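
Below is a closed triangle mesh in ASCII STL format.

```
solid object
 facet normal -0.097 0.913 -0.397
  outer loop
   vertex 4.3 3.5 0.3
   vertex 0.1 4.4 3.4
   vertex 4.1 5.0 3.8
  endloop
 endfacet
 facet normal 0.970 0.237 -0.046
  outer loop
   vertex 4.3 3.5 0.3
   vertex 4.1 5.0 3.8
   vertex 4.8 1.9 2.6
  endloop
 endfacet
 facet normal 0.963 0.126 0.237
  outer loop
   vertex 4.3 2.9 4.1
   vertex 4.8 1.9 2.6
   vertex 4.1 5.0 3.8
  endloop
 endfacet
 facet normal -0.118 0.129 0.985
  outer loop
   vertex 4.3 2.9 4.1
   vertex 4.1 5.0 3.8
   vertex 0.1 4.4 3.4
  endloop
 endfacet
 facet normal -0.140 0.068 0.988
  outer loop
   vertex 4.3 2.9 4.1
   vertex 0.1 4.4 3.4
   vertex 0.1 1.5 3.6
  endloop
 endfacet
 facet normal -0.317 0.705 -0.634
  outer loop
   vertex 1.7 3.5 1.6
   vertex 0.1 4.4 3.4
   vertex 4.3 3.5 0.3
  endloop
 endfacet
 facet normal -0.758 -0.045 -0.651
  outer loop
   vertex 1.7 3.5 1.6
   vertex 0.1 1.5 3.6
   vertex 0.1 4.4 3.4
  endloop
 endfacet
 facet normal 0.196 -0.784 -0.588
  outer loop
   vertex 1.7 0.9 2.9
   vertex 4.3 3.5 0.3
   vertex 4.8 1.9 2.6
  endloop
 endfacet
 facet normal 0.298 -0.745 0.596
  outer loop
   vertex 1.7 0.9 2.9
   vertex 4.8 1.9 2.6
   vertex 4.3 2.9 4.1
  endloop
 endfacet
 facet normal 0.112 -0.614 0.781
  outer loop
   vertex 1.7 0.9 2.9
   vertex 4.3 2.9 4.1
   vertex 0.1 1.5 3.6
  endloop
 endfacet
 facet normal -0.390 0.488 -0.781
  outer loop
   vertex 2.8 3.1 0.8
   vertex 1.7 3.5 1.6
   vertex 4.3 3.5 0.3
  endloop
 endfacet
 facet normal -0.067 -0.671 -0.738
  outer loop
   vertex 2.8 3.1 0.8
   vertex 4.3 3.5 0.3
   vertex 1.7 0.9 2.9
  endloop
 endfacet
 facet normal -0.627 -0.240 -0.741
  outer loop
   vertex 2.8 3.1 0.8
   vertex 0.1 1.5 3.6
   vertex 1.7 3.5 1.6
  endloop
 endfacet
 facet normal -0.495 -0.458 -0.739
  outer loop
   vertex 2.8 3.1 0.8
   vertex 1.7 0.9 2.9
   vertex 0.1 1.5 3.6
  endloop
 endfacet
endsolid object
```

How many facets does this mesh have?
14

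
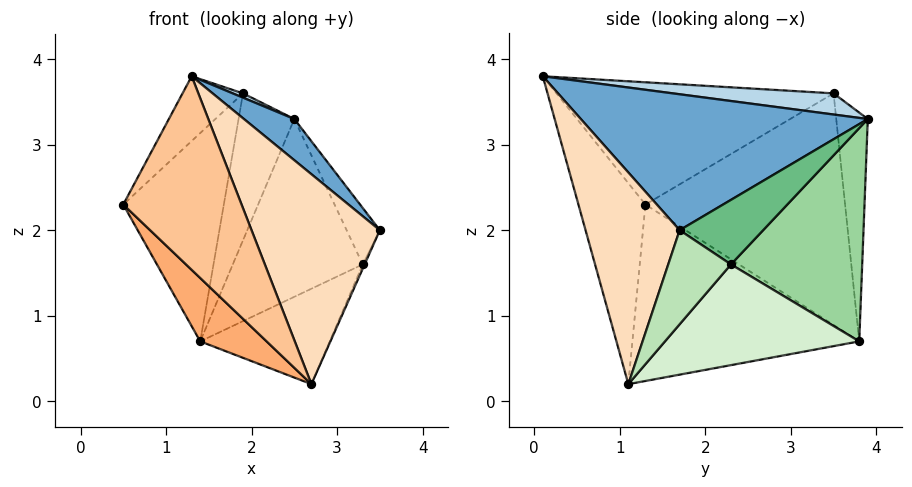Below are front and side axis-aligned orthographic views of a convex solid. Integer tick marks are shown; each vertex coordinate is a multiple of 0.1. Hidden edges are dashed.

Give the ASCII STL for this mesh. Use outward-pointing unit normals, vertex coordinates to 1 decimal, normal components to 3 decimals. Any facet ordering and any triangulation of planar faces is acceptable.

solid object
 facet normal 0.679 -0.119 0.724
  outer loop
   vertex 1.3 0.1 3.8
   vertex 3.5 1.7 2.0
   vertex 2.5 3.9 3.3
  endloop
 endfacet
 facet normal -0.804 0.175 0.569
  outer loop
   vertex 1.9 3.5 3.6
   vertex 0.5 1.3 2.3
   vertex 1.3 0.1 3.8
  endloop
 endfacet
 facet normal 0.463 -0.030 0.886
  outer loop
   vertex 1.9 3.5 3.6
   vertex 1.3 0.1 3.8
   vertex 2.5 3.9 3.3
  endloop
 endfacet
 facet normal -0.876 0.441 0.197
  outer loop
   vertex 1.9 3.5 3.6
   vertex 1.4 3.8 0.7
   vertex 0.5 1.3 2.3
  endloop
 endfacet
 facet normal -0.485 0.857 0.172
  outer loop
   vertex 1.9 3.5 3.6
   vertex 2.5 3.9 3.3
   vertex 1.4 3.8 0.7
  endloop
 endfacet
 facet normal -0.686 -0.201 -0.699
  outer loop
   vertex 2.7 1.1 0.2
   vertex 0.5 1.3 2.3
   vertex 1.4 3.8 0.7
  endloop
 endfacet
 facet normal -0.452 -0.798 -0.398
  outer loop
   vertex 2.7 1.1 0.2
   vertex 1.3 0.1 3.8
   vertex 0.5 1.3 2.3
  endloop
 endfacet
 facet normal 0.591 -0.806 0.006
  outer loop
   vertex 2.7 1.1 0.2
   vertex 3.5 1.7 2.0
   vertex 1.3 0.1 3.8
  endloop
 endfacet
 facet normal 0.926 0.368 0.089
  outer loop
   vertex 3.3 2.3 1.6
   vertex 2.5 3.9 3.3
   vertex 3.5 1.7 2.0
  endloop
 endfacet
 facet normal 0.675 0.669 -0.311
  outer loop
   vertex 3.3 2.3 1.6
   vertex 1.4 3.8 0.7
   vertex 2.5 3.9 3.3
  endloop
 endfacet
 facet normal 0.910 0.028 -0.414
  outer loop
   vertex 3.3 2.3 1.6
   vertex 3.5 1.7 2.0
   vertex 2.7 1.1 0.2
  endloop
 endfacet
 facet normal 0.640 0.426 -0.640
  outer loop
   vertex 3.3 2.3 1.6
   vertex 2.7 1.1 0.2
   vertex 1.4 3.8 0.7
  endloop
 endfacet
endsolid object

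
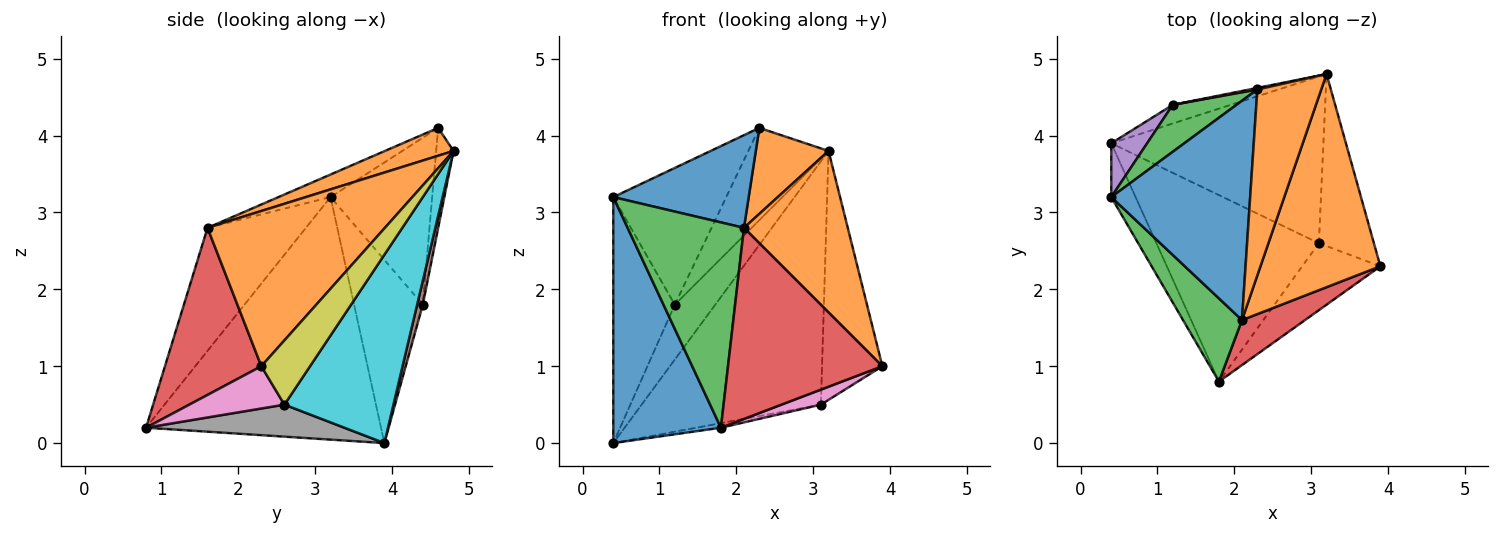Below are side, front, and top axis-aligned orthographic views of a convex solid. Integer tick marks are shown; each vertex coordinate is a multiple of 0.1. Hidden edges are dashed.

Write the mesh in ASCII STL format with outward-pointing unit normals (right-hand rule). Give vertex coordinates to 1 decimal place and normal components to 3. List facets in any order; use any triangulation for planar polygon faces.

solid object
 facet normal -0.905 -0.415 -0.091
  outer loop
   vertex 1.8 0.8 0.2
   vertex 0.4 3.2 3.2
   vertex 0.4 3.9 0.0
  endloop
 endfacet
 facet normal 0.718 -0.420 0.555
  outer loop
   vertex 2.1 1.6 2.8
   vertex 3.9 2.3 1.0
   vertex 3.2 4.8 3.8
  endloop
 endfacet
 facet normal -0.617 -0.729 0.296
  outer loop
   vertex 2.1 1.6 2.8
   vertex 0.4 3.2 3.2
   vertex 1.8 0.8 0.2
  endloop
 endfacet
 facet normal 0.519 -0.832 0.196
  outer loop
   vertex 2.1 1.6 2.8
   vertex 1.8 0.8 0.2
   vertex 3.9 2.3 1.0
  endloop
 endfacet
 facet normal -0.737 0.660 0.144
  outer loop
   vertex 1.2 4.4 1.8
   vertex 0.4 3.9 0.0
   vertex 0.4 3.2 3.2
  endloop
 endfacet
 facet normal 0.131 0.939 -0.319
  outer loop
   vertex 1.2 4.4 1.8
   vertex 3.2 4.8 3.8
   vertex 0.4 3.9 0.0
  endloop
 endfacet
 facet normal 0.467 -0.193 -0.863
  outer loop
   vertex 3.1 2.6 0.5
   vertex 3.9 2.3 1.0
   vertex 1.8 0.8 0.2
  endloop
 endfacet
 facet normal 0.193 0.024 -0.981
  outer loop
   vertex 3.1 2.6 0.5
   vertex 1.8 0.8 0.2
   vertex 0.4 3.9 0.0
  endloop
 endfacet
 facet normal 0.553 0.685 -0.474
  outer loop
   vertex 3.1 2.6 0.5
   vertex 3.2 4.8 3.8
   vertex 3.9 2.3 1.0
  endloop
 endfacet
 facet normal 0.449 0.737 -0.505
  outer loop
   vertex 3.1 2.6 0.5
   vertex 0.4 3.9 0.0
   vertex 3.2 4.8 3.8
  endloop
 endfacet
 facet normal -0.148 -0.385 0.911
  outer loop
   vertex 2.3 4.6 4.1
   vertex 0.4 3.2 3.2
   vertex 2.1 1.6 2.8
  endloop
 endfacet
 facet normal 0.368 -0.390 0.844
  outer loop
   vertex 2.3 4.6 4.1
   vertex 2.1 1.6 2.8
   vertex 3.2 4.8 3.8
  endloop
 endfacet
 facet normal -0.648 0.720 0.247
  outer loop
   vertex 2.3 4.6 4.1
   vertex 1.2 4.4 1.8
   vertex 0.4 3.2 3.2
  endloop
 endfacet
 facet normal -0.212 0.977 0.016
  outer loop
   vertex 2.3 4.6 4.1
   vertex 3.2 4.8 3.8
   vertex 1.2 4.4 1.8
  endloop
 endfacet
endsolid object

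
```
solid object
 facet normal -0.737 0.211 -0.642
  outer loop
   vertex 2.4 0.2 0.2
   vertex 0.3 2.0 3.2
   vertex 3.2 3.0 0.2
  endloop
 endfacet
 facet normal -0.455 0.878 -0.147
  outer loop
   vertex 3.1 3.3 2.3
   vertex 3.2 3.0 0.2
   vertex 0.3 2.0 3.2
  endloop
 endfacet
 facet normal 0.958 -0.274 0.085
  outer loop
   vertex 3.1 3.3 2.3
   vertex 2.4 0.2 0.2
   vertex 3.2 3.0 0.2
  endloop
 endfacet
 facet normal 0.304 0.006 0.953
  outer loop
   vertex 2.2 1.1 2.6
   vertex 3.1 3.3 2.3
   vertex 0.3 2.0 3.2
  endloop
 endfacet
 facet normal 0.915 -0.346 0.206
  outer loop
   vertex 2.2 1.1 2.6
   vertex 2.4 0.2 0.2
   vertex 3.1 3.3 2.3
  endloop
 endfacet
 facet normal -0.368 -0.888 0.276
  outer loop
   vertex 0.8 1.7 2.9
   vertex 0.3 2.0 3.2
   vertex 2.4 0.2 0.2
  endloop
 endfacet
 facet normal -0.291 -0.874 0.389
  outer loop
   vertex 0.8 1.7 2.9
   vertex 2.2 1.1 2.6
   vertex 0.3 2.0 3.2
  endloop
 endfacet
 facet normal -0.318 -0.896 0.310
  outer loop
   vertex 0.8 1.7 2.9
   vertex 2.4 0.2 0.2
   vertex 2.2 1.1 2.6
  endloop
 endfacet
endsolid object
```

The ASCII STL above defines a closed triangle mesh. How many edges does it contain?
12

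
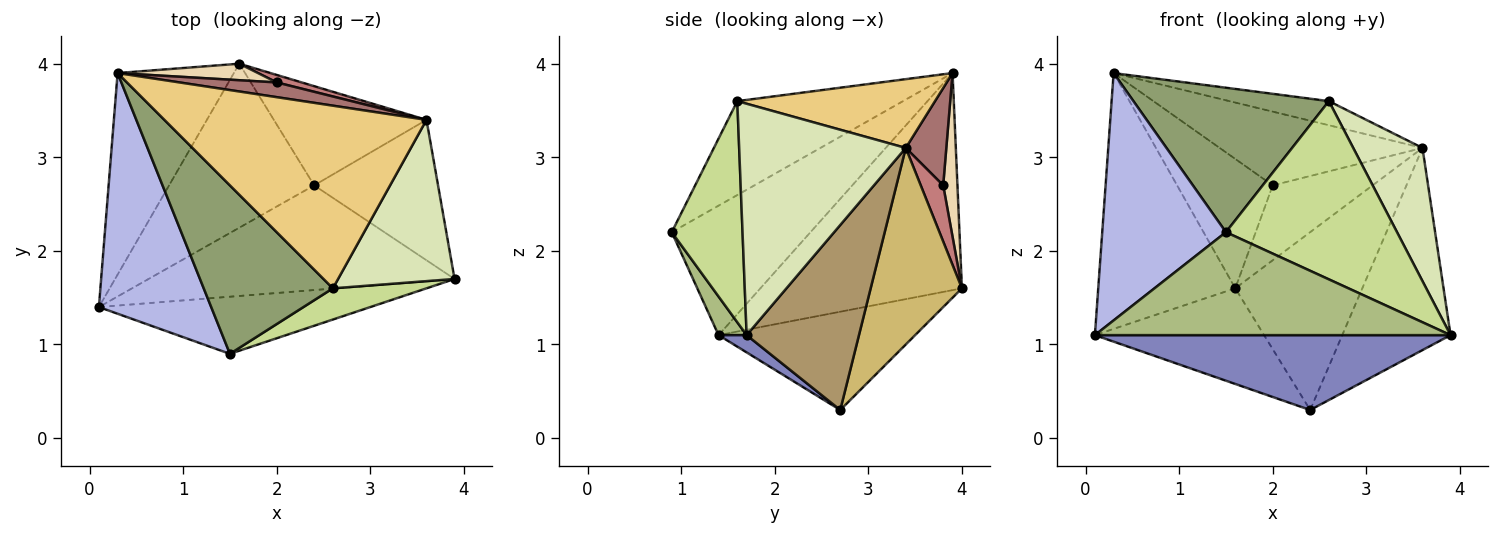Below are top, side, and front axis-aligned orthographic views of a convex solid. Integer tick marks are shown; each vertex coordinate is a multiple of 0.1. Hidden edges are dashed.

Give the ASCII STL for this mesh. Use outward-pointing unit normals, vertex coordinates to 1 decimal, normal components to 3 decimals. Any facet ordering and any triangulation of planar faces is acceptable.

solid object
 facet normal -0.756 0.514 -0.405
  outer loop
   vertex 1.6 4.0 1.6
   vertex 0.1 1.4 1.1
   vertex 0.3 3.9 3.9
  endloop
 endfacet
 facet normal 0.046 -0.581 -0.812
  outer loop
   vertex 2.4 2.7 0.3
   vertex 3.9 1.7 1.1
   vertex 0.1 1.4 1.1
  endloop
 endfacet
 facet normal -0.505 0.435 -0.746
  outer loop
   vertex 2.4 2.7 0.3
   vertex 0.1 1.4 1.1
   vertex 1.6 4.0 1.6
  endloop
 endfacet
 facet normal -0.627 -0.559 0.544
  outer loop
   vertex 1.5 0.9 2.2
   vertex 0.3 3.9 3.9
   vertex 0.1 1.4 1.1
  endloop
 endfacet
 facet normal -0.483 -0.570 0.665
  outer loop
   vertex 1.5 0.9 2.2
   vertex 2.6 1.6 3.6
   vertex 0.3 3.9 3.9
  endloop
 endfacet
 facet normal 0.069 -0.872 -0.484
  outer loop
   vertex 1.5 0.9 2.2
   vertex 0.1 1.4 1.1
   vertex 3.9 1.7 1.1
  endloop
 endfacet
 facet normal 0.377 -0.912 0.160
  outer loop
   vertex 1.5 0.9 2.2
   vertex 3.9 1.7 1.1
   vertex 2.6 1.6 3.6
  endloop
 endfacet
 facet normal 0.837 -0.348 0.421
  outer loop
   vertex 3.6 3.4 3.1
   vertex 2.6 1.6 3.6
   vertex 3.9 1.7 1.1
  endloop
 endfacet
 facet normal 0.648 0.625 -0.434
  outer loop
   vertex 3.6 3.4 3.1
   vertex 3.9 1.7 1.1
   vertex 2.4 2.7 0.3
  endloop
 endfacet
 facet normal 0.531 0.740 -0.413
  outer loop
   vertex 3.6 3.4 3.1
   vertex 2.4 2.7 0.3
   vertex 1.6 4.0 1.6
  endloop
 endfacet
 facet normal 0.252 0.127 0.959
  outer loop
   vertex 3.6 3.4 3.1
   vertex 0.3 3.9 3.9
   vertex 2.6 1.6 3.6
  endloop
 endfacet
 facet normal 0.146 0.981 0.125
  outer loop
   vertex 2.0 3.8 2.7
   vertex 1.6 4.0 1.6
   vertex 0.3 3.9 3.9
  endloop
 endfacet
 facet normal 0.192 0.962 0.192
  outer loop
   vertex 2.0 3.8 2.7
   vertex 0.3 3.9 3.9
   vertex 3.6 3.4 3.1
  endloop
 endfacet
 facet normal 0.218 0.971 0.097
  outer loop
   vertex 2.0 3.8 2.7
   vertex 3.6 3.4 3.1
   vertex 1.6 4.0 1.6
  endloop
 endfacet
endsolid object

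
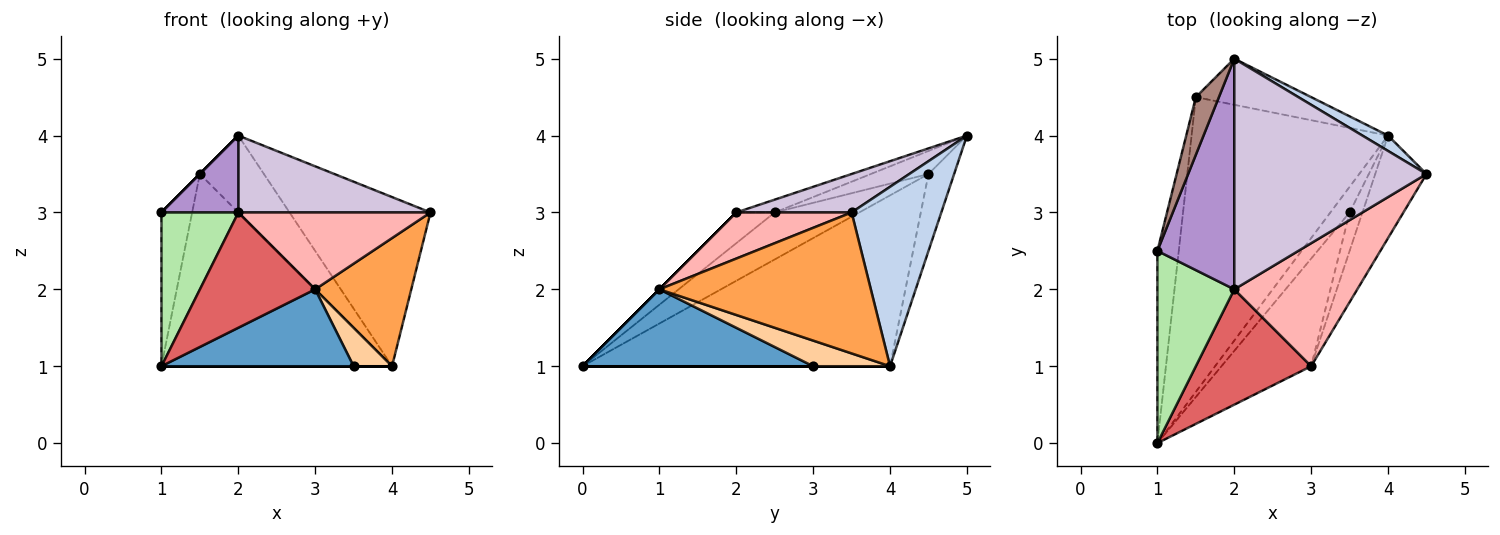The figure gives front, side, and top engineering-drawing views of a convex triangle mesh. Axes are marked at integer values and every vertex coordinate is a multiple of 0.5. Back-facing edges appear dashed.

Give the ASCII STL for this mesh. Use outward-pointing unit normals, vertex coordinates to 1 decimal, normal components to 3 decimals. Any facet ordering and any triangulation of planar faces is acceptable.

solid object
 facet normal 0.572 -0.477 -0.667
  outer loop
   vertex 3.0 1.0 2.0
   vertex 1.0 0.0 1.0
   vertex 3.5 3.0 1.0
  endloop
 endfacet
 facet normal 0.535 0.841 0.076
  outer loop
   vertex 4.0 4.0 1.0
   vertex 2.0 5.0 4.0
   vertex 4.5 3.5 3.0
  endloop
 endfacet
 facet normal 0.864 -0.393 -0.314
  outer loop
   vertex 4.0 4.0 1.0
   vertex 4.5 3.5 3.0
   vertex 3.0 1.0 2.0
  endloop
 endfacet
 facet normal 0.816 -0.408 -0.408
  outer loop
   vertex 4.0 4.0 1.0
   vertex 3.0 1.0 2.0
   vertex 3.5 3.0 1.0
  endloop
 endfacet
 facet normal 0.000 0.000 -1.000
  outer loop
   vertex 4.0 4.0 1.0
   vertex 3.5 3.0 1.0
   vertex 1.0 0.0 1.0
  endloop
 endfacet
 facet normal -0.298 -0.596 0.745
  outer loop
   vertex 2.0 2.0 3.0
   vertex 1.0 2.5 3.0
   vertex 1.0 0.0 1.0
  endloop
 endfacet
 facet normal 0.000 -0.707 0.707
  outer loop
   vertex 2.0 2.0 3.0
   vertex 1.0 0.0 1.0
   vertex 3.0 1.0 2.0
  endloop
 endfacet
 facet normal 0.303 -0.505 0.808
  outer loop
   vertex 2.0 2.0 3.0
   vertex 3.0 1.0 2.0
   vertex 4.5 3.5 3.0
  endloop
 endfacet
 facet normal -0.156 -0.312 0.937
  outer loop
   vertex 2.0 2.0 3.0
   vertex 2.0 5.0 4.0
   vertex 1.0 2.5 3.0
  endloop
 endfacet
 facet normal 0.186 -0.311 0.932
  outer loop
   vertex 2.0 2.0 3.0
   vertex 4.5 3.5 3.0
   vertex 2.0 5.0 4.0
  endloop
 endfacet
 facet normal -0.707 0.000 0.707
  outer loop
   vertex 1.5 4.5 3.5
   vertex 1.0 2.5 3.0
   vertex 2.0 5.0 4.0
  endloop
 endfacet
 facet normal -0.324 0.811 -0.487
  outer loop
   vertex 1.5 4.5 3.5
   vertex 2.0 5.0 4.0
   vertex 4.0 4.0 1.0
  endloop
 endfacet
 facet normal -0.864 0.314 -0.393
  outer loop
   vertex 1.5 4.5 3.5
   vertex 1.0 0.0 1.0
   vertex 1.0 2.5 3.0
  endloop
 endfacet
 facet normal -0.589 0.442 -0.677
  outer loop
   vertex 1.5 4.5 3.5
   vertex 4.0 4.0 1.0
   vertex 1.0 0.0 1.0
  endloop
 endfacet
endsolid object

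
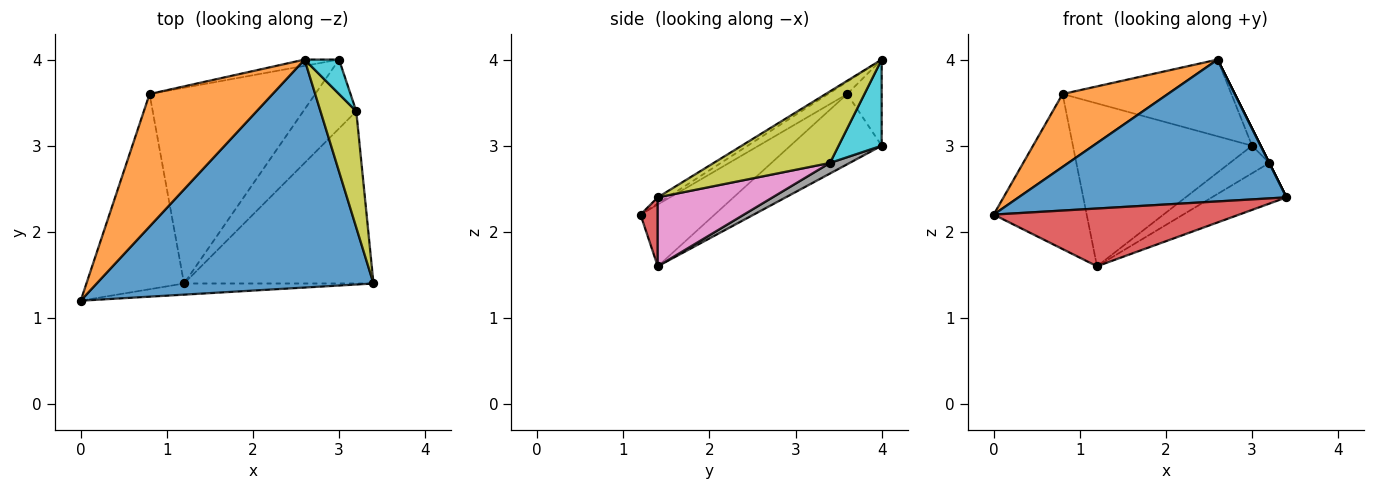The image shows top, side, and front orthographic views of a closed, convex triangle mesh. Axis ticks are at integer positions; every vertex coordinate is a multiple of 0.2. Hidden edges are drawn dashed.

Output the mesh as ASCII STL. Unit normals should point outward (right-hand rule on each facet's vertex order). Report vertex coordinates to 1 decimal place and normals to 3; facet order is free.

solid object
 facet normal -0.019 -0.528 0.849
  outer loop
   vertex 2.6 4.0 4.0
   vertex 0.0 1.2 2.2
   vertex 3.4 1.4 2.4
  endloop
 endfacet
 facet normal -0.087 -0.480 0.873
  outer loop
   vertex 0.8 3.6 3.6
   vertex 0.0 1.2 2.2
   vertex 2.6 4.0 4.0
  endloop
 endfacet
 facet normal -0.199 0.977 -0.080
  outer loop
   vertex 0.8 3.6 3.6
   vertex 2.6 4.0 4.0
   vertex 3.0 4.0 3.0
  endloop
 endfacet
 facet normal 0.069 -0.980 -0.189
  outer loop
   vertex 1.2 1.4 1.6
   vertex 3.4 1.4 2.4
   vertex 0.0 1.2 2.2
  endloop
 endfacet
 facet normal -0.444 0.557 -0.702
  outer loop
   vertex 1.2 1.4 1.6
   vertex 0.0 1.2 2.2
   vertex 0.8 3.6 3.6
  endloop
 endfacet
 facet normal -0.310 0.608 -0.731
  outer loop
   vertex 1.2 1.4 1.6
   vertex 0.8 3.6 3.6
   vertex 3.0 4.0 3.0
  endloop
 endfacet
 facet normal 0.334 0.217 -0.917
  outer loop
   vertex 3.2 3.4 2.8
   vertex 3.4 1.4 2.4
   vertex 1.2 1.4 1.6
  endloop
 endfacet
 facet normal 0.183 0.365 -0.913
  outer loop
   vertex 3.2 3.4 2.8
   vertex 1.2 1.4 1.6
   vertex 3.0 4.0 3.0
  endloop
 endfacet
 facet normal 0.894 0.000 0.447
  outer loop
   vertex 3.2 3.4 2.8
   vertex 2.6 4.0 4.0
   vertex 3.4 1.4 2.4
  endloop
 endfacet
 facet normal 0.913 0.183 0.365
  outer loop
   vertex 3.2 3.4 2.8
   vertex 3.0 4.0 3.0
   vertex 2.6 4.0 4.0
  endloop
 endfacet
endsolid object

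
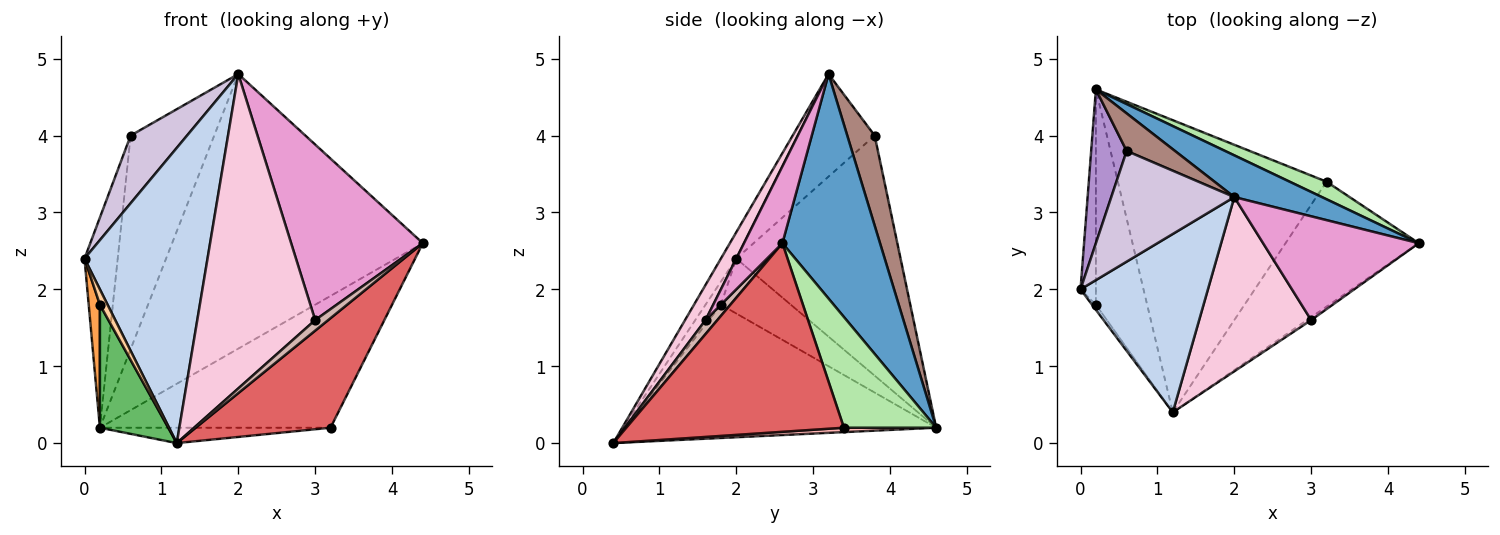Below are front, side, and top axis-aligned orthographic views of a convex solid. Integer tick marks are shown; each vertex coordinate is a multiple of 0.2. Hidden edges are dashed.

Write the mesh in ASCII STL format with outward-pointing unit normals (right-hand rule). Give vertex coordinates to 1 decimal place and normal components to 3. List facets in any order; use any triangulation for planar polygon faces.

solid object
 facet normal 0.359 0.923 0.140
  outer loop
   vertex 2.0 3.2 4.8
   vertex 4.4 2.6 2.6
   vertex 0.2 4.6 0.2
  endloop
 endfacet
 facet normal -0.106 -0.851 0.514
  outer loop
   vertex 2.0 3.2 4.8
   vertex 0.0 2.0 2.4
   vertex 1.2 0.4 0.0
  endloop
 endfacet
 facet normal -0.952 -0.152 -0.266
  outer loop
   vertex 0.2 1.8 1.8
   vertex 0.0 2.0 2.4
   vertex 0.2 4.6 0.2
  endloop
 endfacet
 facet normal -0.885 -0.442 -0.147
  outer loop
   vertex 0.2 1.8 1.8
   vertex 1.2 0.4 0.0
   vertex 0.0 2.0 2.4
  endloop
 endfacet
 facet normal -0.914 -0.201 -0.352
  outer loop
   vertex 0.2 1.8 1.8
   vertex 0.2 4.6 0.2
   vertex 1.2 0.4 0.0
  endloop
 endfacet
 facet normal 0.369 0.921 0.123
  outer loop
   vertex 3.2 3.4 0.2
   vertex 0.2 4.6 0.2
   vertex 4.4 2.6 2.6
  endloop
 endfacet
 facet normal 0.729 -0.452 -0.515
  outer loop
   vertex 3.2 3.4 0.2
   vertex 4.4 2.6 2.6
   vertex 1.2 0.4 0.0
  endloop
 endfacet
 facet normal 0.021 0.053 -0.998
  outer loop
   vertex 3.2 3.4 0.2
   vertex 1.2 0.4 0.0
   vertex 0.2 4.6 0.2
  endloop
 endfacet
 facet normal -0.970 0.196 0.143
  outer loop
   vertex 0.6 3.8 4.0
   vertex 0.2 4.6 0.2
   vertex 0.0 2.0 2.4
  endloop
 endfacet
 facet normal -0.580 -0.425 0.695
  outer loop
   vertex 0.6 3.8 4.0
   vertex 0.0 2.0 2.4
   vertex 2.0 3.2 4.8
  endloop
 endfacet
 facet normal 0.307 0.937 0.165
  outer loop
   vertex 0.6 3.8 4.0
   vertex 2.0 3.2 4.8
   vertex 0.2 4.6 0.2
  endloop
 endfacet
 facet normal 0.659 -0.725 -0.198
  outer loop
   vertex 3.0 1.6 1.6
   vertex 1.2 0.4 0.0
   vertex 4.4 2.6 2.6
  endloop
 endfacet
 facet normal 0.244 -0.835 0.494
  outer loop
   vertex 3.0 1.6 1.6
   vertex 4.4 2.6 2.6
   vertex 2.0 3.2 4.8
  endloop
 endfacet
 facet normal 0.150 -0.865 0.479
  outer loop
   vertex 3.0 1.6 1.6
   vertex 2.0 3.2 4.8
   vertex 1.2 0.4 0.0
  endloop
 endfacet
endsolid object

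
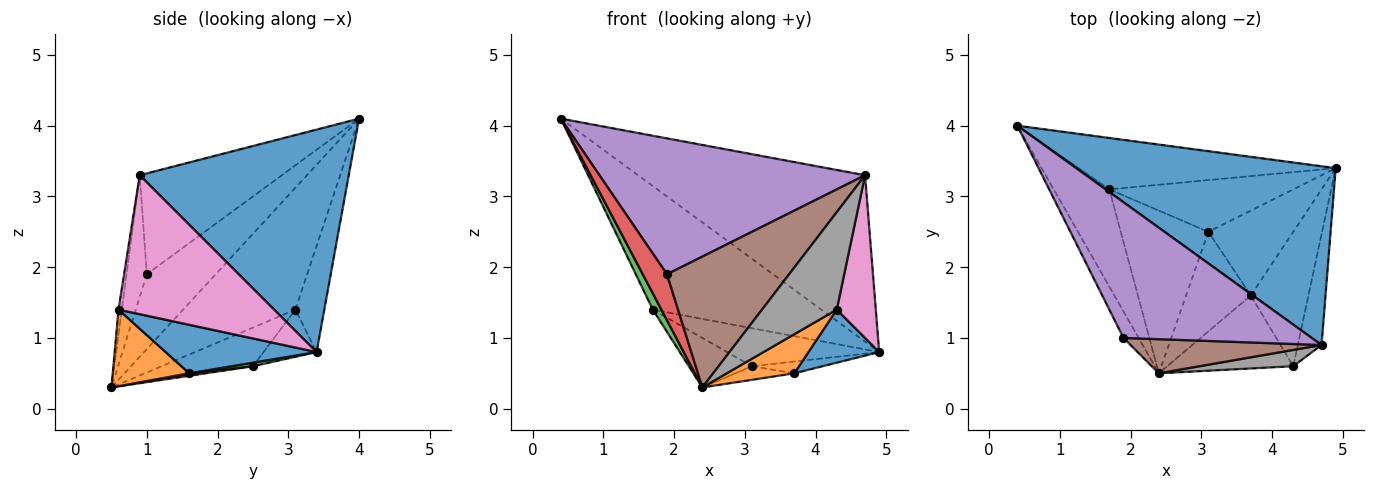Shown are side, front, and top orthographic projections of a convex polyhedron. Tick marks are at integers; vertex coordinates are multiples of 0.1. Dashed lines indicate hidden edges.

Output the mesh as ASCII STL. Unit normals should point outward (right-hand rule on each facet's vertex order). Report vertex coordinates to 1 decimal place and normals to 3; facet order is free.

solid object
 facet normal 0.532 0.577 0.620
  outer loop
   vertex 4.7 0.9 3.3
   vertex 4.9 3.4 0.8
   vertex 0.4 4.0 4.1
  endloop
 endfacet
 facet normal -0.157 0.912 -0.379
  outer loop
   vertex 1.7 3.1 1.4
   vertex 0.4 4.0 4.1
   vertex 4.9 3.4 0.8
  endloop
 endfacet
 facet normal -0.908 -0.069 -0.414
  outer loop
   vertex 1.7 3.1 1.4
   vertex 2.4 0.5 0.3
   vertex 0.4 4.0 4.1
  endloop
 endfacet
 facet normal -0.927 -0.326 -0.188
  outer loop
   vertex 1.9 1.0 1.9
   vertex 0.4 4.0 4.1
   vertex 2.4 0.5 0.3
  endloop
 endfacet
 facet normal -0.354 -0.662 0.661
  outer loop
   vertex 1.9 1.0 1.9
   vertex 4.7 0.9 3.3
   vertex 0.4 4.0 4.1
  endloop
 endfacet
 facet normal -0.159 -0.955 0.249
  outer loop
   vertex 1.9 1.0 1.9
   vertex 2.4 0.5 0.3
   vertex 4.7 0.9 3.3
  endloop
 endfacet
 facet normal 0.957 -0.240 -0.164
  outer loop
   vertex 4.3 0.6 1.4
   vertex 4.9 3.4 0.8
   vertex 4.7 0.9 3.3
  endloop
 endfacet
 facet normal -0.044 -0.985 0.165
  outer loop
   vertex 4.3 0.6 1.4
   vertex 4.7 0.9 3.3
   vertex 2.4 0.5 0.3
  endloop
 endfacet
 facet normal -0.202 0.580 -0.789
  outer loop
   vertex 3.1 2.5 0.6
   vertex 1.7 3.1 1.4
   vertex 4.9 3.4 0.8
  endloop
 endfacet
 facet normal -0.389 0.268 -0.881
  outer loop
   vertex 3.1 2.5 0.6
   vertex 2.4 0.5 0.3
   vertex 1.7 3.1 1.4
  endloop
 endfacet
 facet normal 0.617 -0.289 -0.732
  outer loop
   vertex 3.7 1.6 0.5
   vertex 4.9 3.4 0.8
   vertex 4.3 0.6 1.4
  endloop
 endfacet
 facet normal 0.472 -0.416 -0.777
  outer loop
   vertex 3.7 1.6 0.5
   vertex 4.3 0.6 1.4
   vertex 2.4 0.5 0.3
  endloop
 endfacet
 facet normal 0.041 0.137 -0.990
  outer loop
   vertex 3.7 1.6 0.5
   vertex 3.1 2.5 0.6
   vertex 4.9 3.4 0.8
  endloop
 endfacet
 facet normal 0.038 0.135 -0.990
  outer loop
   vertex 3.7 1.6 0.5
   vertex 2.4 0.5 0.3
   vertex 3.1 2.5 0.6
  endloop
 endfacet
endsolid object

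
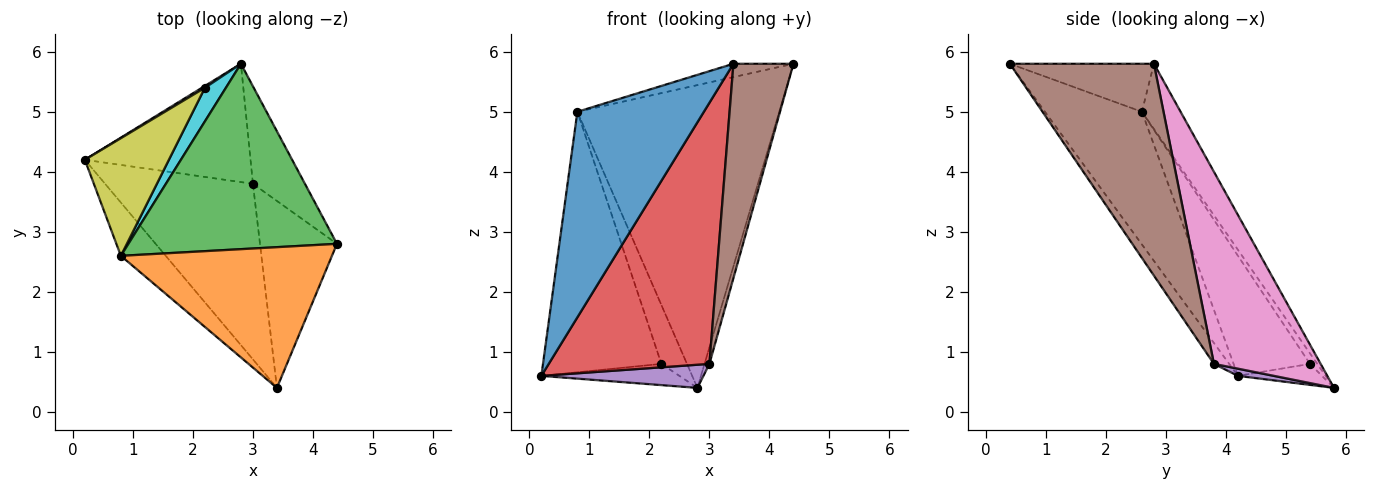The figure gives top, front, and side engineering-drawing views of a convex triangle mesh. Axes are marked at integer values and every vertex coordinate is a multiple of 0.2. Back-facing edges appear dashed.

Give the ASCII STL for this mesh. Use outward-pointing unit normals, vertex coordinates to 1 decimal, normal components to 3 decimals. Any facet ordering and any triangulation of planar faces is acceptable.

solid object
 facet normal -0.596 -0.777 -0.201
  outer loop
   vertex 0.8 2.6 5.0
   vertex 0.2 4.2 0.6
   vertex 3.4 0.4 5.8
  endloop
 endfacet
 facet normal -0.221 0.092 0.971
  outer loop
   vertex 0.8 2.6 5.0
   vertex 3.4 0.4 5.8
   vertex 4.4 2.8 5.8
  endloop
 endfacet
 facet normal -0.161 0.842 0.515
  outer loop
   vertex 0.8 2.6 5.0
   vertex 4.4 2.8 5.8
   vertex 2.8 5.8 0.4
  endloop
 endfacet
 facet normal -0.078 -0.827 -0.556
  outer loop
   vertex 3.0 3.8 0.8
   vertex 3.4 0.4 5.8
   vertex 0.2 4.2 0.6
  endloop
 endfacet
 facet normal 0.043 -0.192 -0.981
  outer loop
   vertex 3.0 3.8 0.8
   vertex 0.2 4.2 0.6
   vertex 2.8 5.8 0.4
  endloop
 endfacet
 facet normal 0.875 -0.365 -0.318
  outer loop
   vertex 3.0 3.8 0.8
   vertex 4.4 2.8 5.8
   vertex 3.4 0.4 5.8
  endloop
 endfacet
 facet normal 0.964 0.044 -0.261
  outer loop
   vertex 3.0 3.8 0.8
   vertex 2.8 5.8 0.4
   vertex 4.4 2.8 5.8
  endloop
 endfacet
 facet normal -0.519 0.852 0.074
  outer loop
   vertex 2.2 5.4 0.8
   vertex 2.8 5.8 0.4
   vertex 0.2 4.2 0.6
  endloop
 endfacet
 facet normal -0.507 0.786 0.355
  outer loop
   vertex 2.2 5.4 0.8
   vertex 0.2 4.2 0.6
   vertex 0.8 2.6 5.0
  endloop
 endfacet
 facet normal -0.241 0.843 0.482
  outer loop
   vertex 2.2 5.4 0.8
   vertex 0.8 2.6 5.0
   vertex 2.8 5.8 0.4
  endloop
 endfacet
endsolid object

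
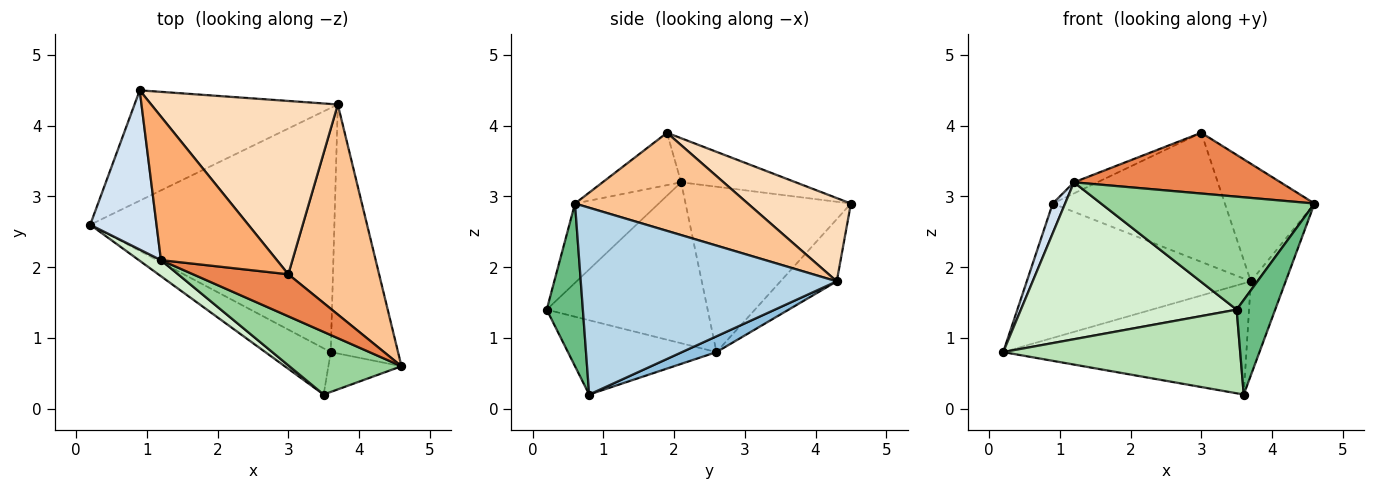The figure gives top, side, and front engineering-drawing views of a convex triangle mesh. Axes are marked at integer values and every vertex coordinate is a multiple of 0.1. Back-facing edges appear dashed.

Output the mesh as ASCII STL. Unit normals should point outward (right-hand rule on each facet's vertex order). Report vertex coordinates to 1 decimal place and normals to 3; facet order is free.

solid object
 facet normal -0.191 0.759 -0.623
  outer loop
   vertex 3.7 4.3 1.8
   vertex 0.2 2.6 0.8
   vertex 0.9 4.5 2.9
  endloop
 endfacet
 facet normal 0.059 0.414 -0.909
  outer loop
   vertex 3.7 4.3 1.8
   vertex 3.6 0.8 0.2
   vertex 0.2 2.6 0.8
  endloop
 endfacet
 facet normal 0.933 0.127 -0.336
  outer loop
   vertex 3.7 4.3 1.8
   vertex 4.6 0.6 2.9
   vertex 3.6 0.8 0.2
  endloop
 endfacet
 facet normal -0.926 -0.069 0.371
  outer loop
   vertex 1.2 2.1 3.2
   vertex 0.9 4.5 2.9
   vertex 0.2 2.6 0.8
  endloop
 endfacet
 facet normal -0.298 -0.785 0.543
  outer loop
   vertex 3.0 1.9 3.9
   vertex 1.2 2.1 3.2
   vertex 4.6 0.6 2.9
  endloop
 endfacet
 facet normal -0.355 0.072 0.932
  outer loop
   vertex 3.0 1.9 3.9
   vertex 0.9 4.5 2.9
   vertex 1.2 2.1 3.2
  endloop
 endfacet
 facet normal 0.686 0.356 0.635
  outer loop
   vertex 3.0 1.9 3.9
   vertex 4.6 0.6 2.9
   vertex 3.7 4.3 1.8
  endloop
 endfacet
 facet normal 0.337 0.562 0.755
  outer loop
   vertex 3.0 1.9 3.9
   vertex 3.7 4.3 1.8
   vertex 0.9 4.5 2.9
  endloop
 endfacet
 facet normal 0.654 -0.697 -0.294
  outer loop
   vertex 3.5 0.2 1.4
   vertex 3.6 0.8 0.2
   vertex 4.6 0.6 2.9
  endloop
 endfacet
 facet normal -0.325 -0.827 0.459
  outer loop
   vertex 3.5 0.2 1.4
   vertex 4.6 0.6 2.9
   vertex 1.2 2.1 3.2
  endloop
 endfacet
 facet normal -0.481 -0.767 -0.424
  outer loop
   vertex 3.5 0.2 1.4
   vertex 0.2 2.6 0.8
   vertex 3.6 0.8 0.2
  endloop
 endfacet
 facet normal -0.596 -0.799 0.082
  outer loop
   vertex 3.5 0.2 1.4
   vertex 1.2 2.1 3.2
   vertex 0.2 2.6 0.8
  endloop
 endfacet
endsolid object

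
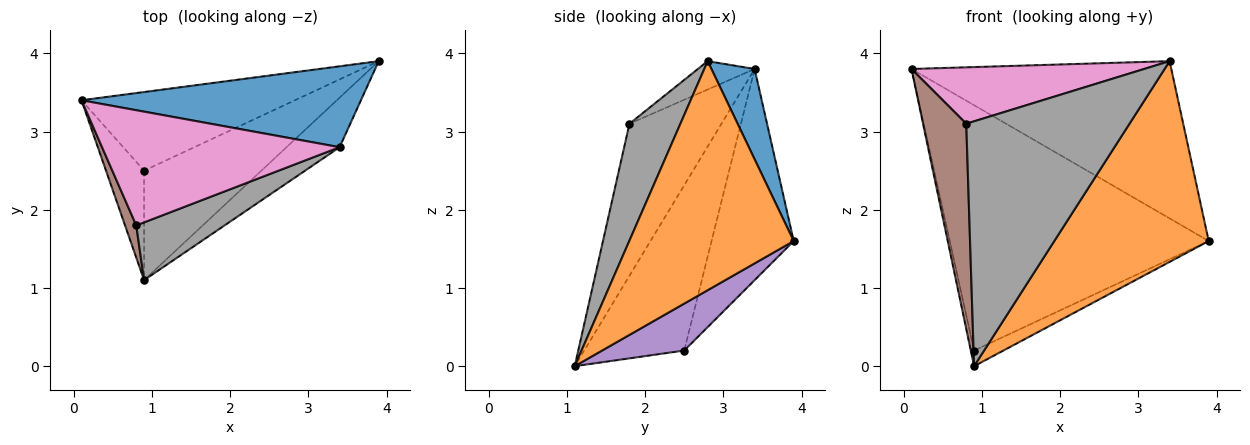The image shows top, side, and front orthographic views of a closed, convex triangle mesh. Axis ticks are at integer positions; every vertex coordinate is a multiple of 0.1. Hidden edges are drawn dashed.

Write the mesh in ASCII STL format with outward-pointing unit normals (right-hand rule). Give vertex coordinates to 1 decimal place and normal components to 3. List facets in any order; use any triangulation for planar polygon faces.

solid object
 facet normal 0.146 0.880 0.453
  outer loop
   vertex 3.4 2.8 3.9
   vertex 3.9 3.9 1.6
   vertex 0.1 3.4 3.8
  endloop
 endfacet
 facet normal 0.719 -0.675 -0.167
  outer loop
   vertex 3.4 2.8 3.9
   vertex 0.9 1.1 0.0
   vertex 3.9 3.9 1.6
  endloop
 endfacet
 facet normal -0.289 0.912 -0.292
  outer loop
   vertex 0.9 2.5 0.2
   vertex 0.1 3.4 3.8
   vertex 3.9 3.9 1.6
  endloop
 endfacet
 facet normal -0.974 0.032 -0.224
  outer loop
   vertex 0.9 2.5 0.2
   vertex 0.9 1.1 0.0
   vertex 0.1 3.4 3.8
  endloop
 endfacet
 facet normal 0.368 0.131 -0.920
  outer loop
   vertex 0.9 2.5 0.2
   vertex 3.9 3.9 1.6
   vertex 0.9 1.1 0.0
  endloop
 endfacet
 facet normal -0.903 -0.424 0.067
  outer loop
   vertex 0.8 1.8 3.1
   vertex 0.1 3.4 3.8
   vertex 0.9 1.1 0.0
  endloop
 endfacet
 facet normal -0.107 -0.437 0.893
  outer loop
   vertex 0.8 1.8 3.1
   vertex 3.4 2.8 3.9
   vertex 0.1 3.4 3.8
  endloop
 endfacet
 facet normal 0.291 -0.931 0.220
  outer loop
   vertex 0.8 1.8 3.1
   vertex 0.9 1.1 0.0
   vertex 3.4 2.8 3.9
  endloop
 endfacet
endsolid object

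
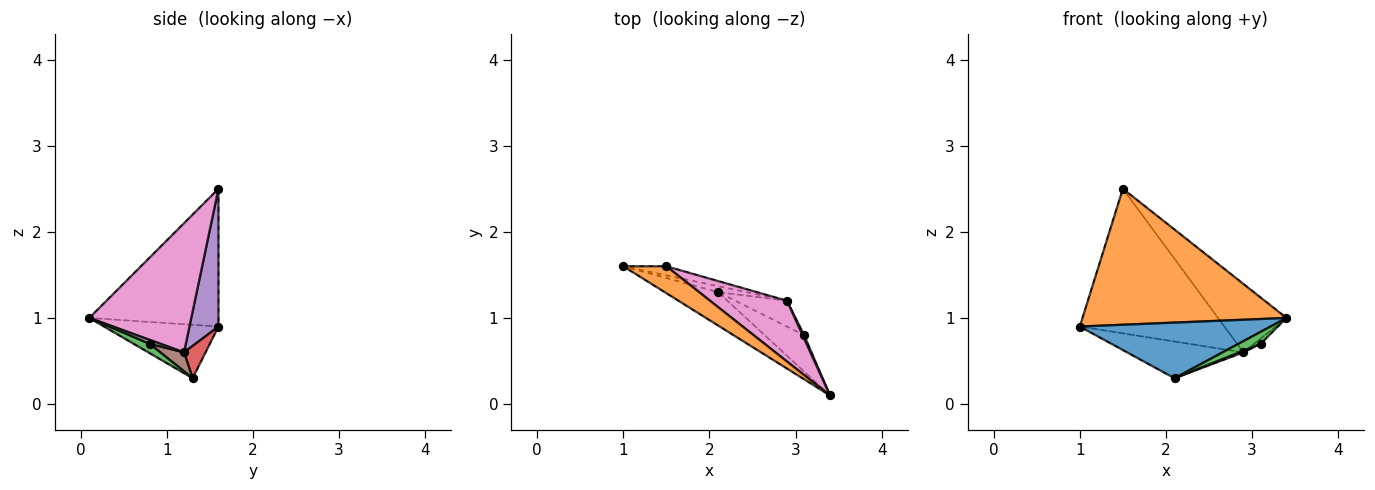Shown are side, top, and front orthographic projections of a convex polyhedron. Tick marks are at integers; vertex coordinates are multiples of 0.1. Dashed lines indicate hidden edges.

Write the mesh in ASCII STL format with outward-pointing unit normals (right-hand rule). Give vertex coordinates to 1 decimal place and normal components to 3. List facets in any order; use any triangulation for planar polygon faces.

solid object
 facet normal -0.457 -0.762 -0.457
  outer loop
   vertex 2.1 1.3 0.3
   vertex 3.4 0.1 1.0
   vertex 1.0 1.6 0.9
  endloop
 endfacet
 facet normal -0.528 -0.833 0.165
  outer loop
   vertex 1.5 1.6 2.5
   vertex 1.0 1.6 0.9
   vertex 3.4 0.1 1.0
  endloop
 endfacet
 facet normal 0.219 -0.303 -0.927
  outer loop
   vertex 3.1 0.8 0.7
   vertex 3.4 0.1 1.0
   vertex 2.1 1.3 0.3
  endloop
 endfacet
 facet normal 0.180 0.971 -0.156
  outer loop
   vertex 2.9 1.2 0.6
   vertex 2.1 1.3 0.3
   vertex 1.0 1.6 0.9
  endloop
 endfacet
 facet normal 0.196 0.979 -0.061
  outer loop
   vertex 2.9 1.2 0.6
   vertex 1.0 1.6 0.9
   vertex 1.5 1.6 2.5
  endloop
 endfacet
 facet normal 0.344 -0.062 -0.937
  outer loop
   vertex 2.9 1.2 0.6
   vertex 3.1 0.8 0.7
   vertex 2.1 1.3 0.3
  endloop
 endfacet
 facet normal 0.744 0.500 0.443
  outer loop
   vertex 2.9 1.2 0.6
   vertex 1.5 1.6 2.5
   vertex 3.4 0.1 1.0
  endloop
 endfacet
 facet normal 0.811 0.487 0.324
  outer loop
   vertex 2.9 1.2 0.6
   vertex 3.4 0.1 1.0
   vertex 3.1 0.8 0.7
  endloop
 endfacet
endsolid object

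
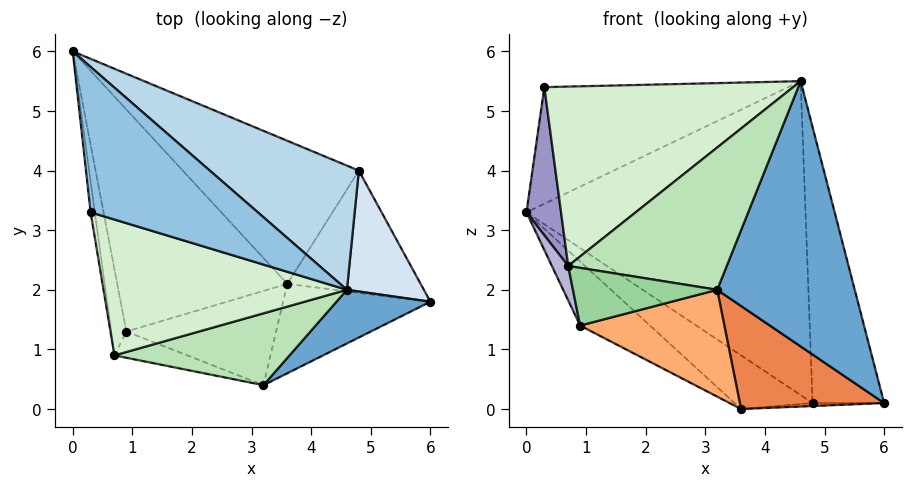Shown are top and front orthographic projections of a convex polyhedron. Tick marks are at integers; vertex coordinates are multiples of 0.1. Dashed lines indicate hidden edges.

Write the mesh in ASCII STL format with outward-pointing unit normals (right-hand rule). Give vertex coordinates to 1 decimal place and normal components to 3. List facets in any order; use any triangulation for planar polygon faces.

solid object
 facet normal 0.530 -0.831 0.168
  outer loop
   vertex 4.6 2.0 5.5
   vertex 3.2 0.4 2.0
   vertex 6.0 1.8 0.1
  endloop
 endfacet
 facet normal 0.169 0.617 0.769
  outer loop
   vertex 0.3 3.3 5.4
   vertex 4.6 2.0 5.5
   vertex 0.0 6.0 3.3
  endloop
 endfacet
 facet normal 0.535 0.786 0.311
  outer loop
   vertex 4.8 4.0 0.1
   vertex 0.0 6.0 3.3
   vertex 4.6 2.0 5.5
  endloop
 endfacet
 facet normal 0.859 0.469 0.205
  outer loop
   vertex 4.8 4.0 0.1
   vertex 4.6 2.0 5.5
   vertex 6.0 1.8 0.1
  endloop
 endfacet
 facet normal -0.067 -0.754 -0.654
  outer loop
   vertex 3.6 2.1 0.0
   vertex 6.0 1.8 0.1
   vertex 3.2 0.4 2.0
  endloop
 endfacet
 facet normal -0.120 -0.744 -0.657
  outer loop
   vertex 3.6 2.1 0.0
   vertex 3.2 0.4 2.0
   vertex 0.9 1.3 1.4
  endloop
 endfacet
 facet normal 0.045 0.024 -0.999
  outer loop
   vertex 3.6 2.1 0.0
   vertex 4.8 4.0 0.1
   vertex 6.0 1.8 0.1
  endloop
 endfacet
 facet normal -0.502 0.240 -0.831
  outer loop
   vertex 3.6 2.1 0.0
   vertex 0.9 1.3 1.4
   vertex 0.0 6.0 3.3
  endloop
 endfacet
 facet normal -0.431 0.317 -0.845
  outer loop
   vertex 3.6 2.1 0.0
   vertex 0.0 6.0 3.3
   vertex 4.8 4.0 0.1
  endloop
 endfacet
 facet normal -0.241 -0.884 -0.402
  outer loop
   vertex 0.7 0.9 2.4
   vertex 0.9 1.3 1.4
   vertex 3.2 0.4 2.0
  endloop
 endfacet
 facet normal -0.106 -0.888 0.448
  outer loop
   vertex 0.7 0.9 2.4
   vertex 3.2 0.4 2.0
   vertex 4.6 2.0 5.5
  endloop
 endfacet
 facet normal -0.247 -0.772 0.585
  outer loop
   vertex 0.7 0.9 2.4
   vertex 4.6 2.0 5.5
   vertex 0.3 3.3 5.4
  endloop
 endfacet
 facet normal -0.991 -0.131 -0.027
  outer loop
   vertex 0.7 0.9 2.4
   vertex 0.3 3.3 5.4
   vertex 0.0 6.0 3.3
  endloop
 endfacet
 facet normal -0.969 -0.092 -0.231
  outer loop
   vertex 0.7 0.9 2.4
   vertex 0.0 6.0 3.3
   vertex 0.9 1.3 1.4
  endloop
 endfacet
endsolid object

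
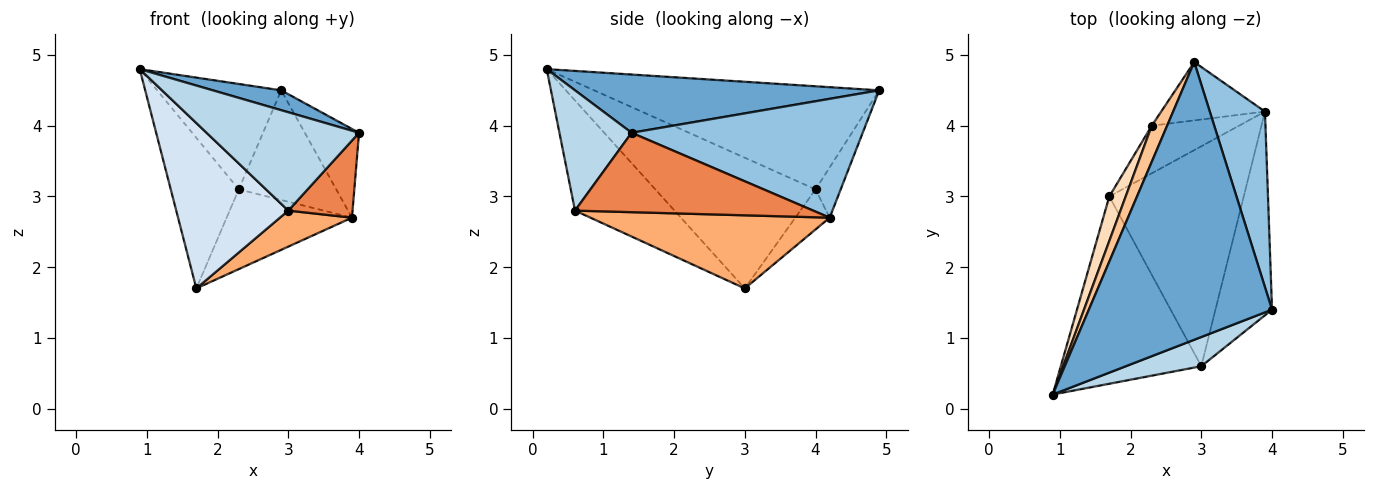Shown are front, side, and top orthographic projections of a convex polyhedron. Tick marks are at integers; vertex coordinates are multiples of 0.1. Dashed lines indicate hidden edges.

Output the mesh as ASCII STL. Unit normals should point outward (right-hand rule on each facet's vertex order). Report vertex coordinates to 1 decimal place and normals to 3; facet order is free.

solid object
 facet normal 0.302 -0.068 0.951
  outer loop
   vertex 2.9 4.9 4.5
   vertex 0.9 0.2 4.8
   vertex 4.0 1.4 3.9
  endloop
 endfacet
 facet normal 0.887 0.208 0.412
  outer loop
   vertex 3.9 4.2 2.7
   vertex 2.9 4.9 4.5
   vertex 4.0 1.4 3.9
  endloop
 endfacet
 facet normal 0.413 -0.873 0.259
  outer loop
   vertex 3.0 0.6 2.8
   vertex 4.0 1.4 3.9
   vertex 0.9 0.2 4.8
  endloop
 endfacet
 facet normal -0.507 -0.571 -0.646
  outer loop
   vertex 3.0 0.6 2.8
   vertex 0.9 0.2 4.8
   vertex 1.7 3.0 1.7
  endloop
 endfacet
 facet normal 0.795 -0.215 -0.567
  outer loop
   vertex 3.0 0.6 2.8
   vertex 3.9 4.2 2.7
   vertex 4.0 1.4 3.9
  endloop
 endfacet
 facet normal 0.473 -0.142 -0.870
  outer loop
   vertex 3.0 0.6 2.8
   vertex 1.7 3.0 1.7
   vertex 3.9 4.2 2.7
  endloop
 endfacet
 facet normal -0.909 0.395 0.135
  outer loop
   vertex 2.3 4.0 3.1
   vertex 0.9 0.2 4.8
   vertex 2.9 4.9 4.5
  endloop
 endfacet
 facet normal -0.914 0.388 0.115
  outer loop
   vertex 2.3 4.0 3.1
   vertex 1.7 3.0 1.7
   vertex 0.9 0.2 4.8
  endloop
 endfacet
 facet normal -0.222 0.861 -0.458
  outer loop
   vertex 2.3 4.0 3.1
   vertex 2.9 4.9 4.5
   vertex 3.9 4.2 2.7
  endloop
 endfacet
 facet normal -0.229 0.836 -0.499
  outer loop
   vertex 2.3 4.0 3.1
   vertex 3.9 4.2 2.7
   vertex 1.7 3.0 1.7
  endloop
 endfacet
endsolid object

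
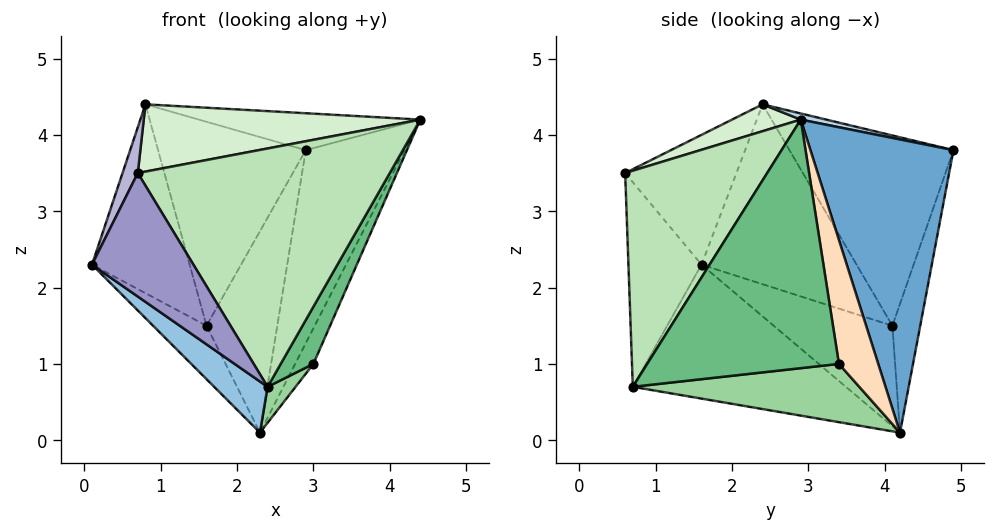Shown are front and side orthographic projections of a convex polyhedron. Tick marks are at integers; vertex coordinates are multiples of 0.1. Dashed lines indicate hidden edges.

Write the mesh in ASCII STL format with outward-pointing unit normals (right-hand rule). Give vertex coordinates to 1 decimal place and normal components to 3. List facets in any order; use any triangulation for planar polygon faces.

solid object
 facet normal 0.800 0.553 -0.234
  outer loop
   vertex 2.3 4.2 0.1
   vertex 2.9 4.9 3.8
   vertex 4.4 2.9 4.2
  endloop
 endfacet
 facet normal -0.604 -0.151 -0.783
  outer loop
   vertex 2.4 0.7 0.7
   vertex 0.1 1.6 2.3
   vertex 2.3 4.2 0.1
  endloop
 endfacet
 facet normal 0.025 0.214 0.977
  outer loop
   vertex 0.8 2.4 4.4
   vertex 4.4 2.9 4.2
   vertex 2.9 4.9 3.8
  endloop
 endfacet
 facet normal -0.839 0.378 -0.392
  outer loop
   vertex 1.6 4.1 1.5
   vertex 2.3 4.2 0.1
   vertex 0.1 1.6 2.3
  endloop
 endfacet
 facet normal -0.364 0.924 -0.116
  outer loop
   vertex 1.6 4.1 1.5
   vertex 2.9 4.9 3.8
   vertex 2.3 4.2 0.1
  endloop
 endfacet
 facet normal -0.844 0.531 0.079
  outer loop
   vertex 1.6 4.1 1.5
   vertex 0.1 1.6 2.3
   vertex 0.8 2.4 4.4
  endloop
 endfacet
 facet normal -0.730 0.658 0.184
  outer loop
   vertex 1.6 4.1 1.5
   vertex 0.8 2.4 4.4
   vertex 2.9 4.9 3.8
  endloop
 endfacet
 facet normal 0.861 0.400 -0.314
  outer loop
   vertex 3.0 3.4 1.0
   vertex 2.3 4.2 0.1
   vertex 4.4 2.9 4.2
  endloop
 endfacet
 facet normal 0.896 -0.153 -0.416
  outer loop
   vertex 3.0 3.4 1.0
   vertex 4.4 2.9 4.2
   vertex 2.4 0.7 0.7
  endloop
 endfacet
 facet normal 0.745 -0.092 -0.661
  outer loop
   vertex 3.0 3.4 1.0
   vertex 2.4 0.7 0.7
   vertex 2.3 4.2 0.1
  endloop
 endfacet
 facet normal 0.474 -0.842 0.258
  outer loop
   vertex 0.7 0.6 3.5
   vertex 2.4 0.7 0.7
   vertex 4.4 2.9 4.2
  endloop
 endfacet
 facet normal 0.112 -0.449 0.886
  outer loop
   vertex 0.7 0.6 3.5
   vertex 4.4 2.9 4.2
   vertex 0.8 2.4 4.4
  endloop
 endfacet
 facet normal -0.546 -0.757 -0.358
  outer loop
   vertex 0.7 0.6 3.5
   vertex 0.1 1.6 2.3
   vertex 2.4 0.7 0.7
  endloop
 endfacet
 facet normal -0.925 -0.127 0.357
  outer loop
   vertex 0.7 0.6 3.5
   vertex 0.8 2.4 4.4
   vertex 0.1 1.6 2.3
  endloop
 endfacet
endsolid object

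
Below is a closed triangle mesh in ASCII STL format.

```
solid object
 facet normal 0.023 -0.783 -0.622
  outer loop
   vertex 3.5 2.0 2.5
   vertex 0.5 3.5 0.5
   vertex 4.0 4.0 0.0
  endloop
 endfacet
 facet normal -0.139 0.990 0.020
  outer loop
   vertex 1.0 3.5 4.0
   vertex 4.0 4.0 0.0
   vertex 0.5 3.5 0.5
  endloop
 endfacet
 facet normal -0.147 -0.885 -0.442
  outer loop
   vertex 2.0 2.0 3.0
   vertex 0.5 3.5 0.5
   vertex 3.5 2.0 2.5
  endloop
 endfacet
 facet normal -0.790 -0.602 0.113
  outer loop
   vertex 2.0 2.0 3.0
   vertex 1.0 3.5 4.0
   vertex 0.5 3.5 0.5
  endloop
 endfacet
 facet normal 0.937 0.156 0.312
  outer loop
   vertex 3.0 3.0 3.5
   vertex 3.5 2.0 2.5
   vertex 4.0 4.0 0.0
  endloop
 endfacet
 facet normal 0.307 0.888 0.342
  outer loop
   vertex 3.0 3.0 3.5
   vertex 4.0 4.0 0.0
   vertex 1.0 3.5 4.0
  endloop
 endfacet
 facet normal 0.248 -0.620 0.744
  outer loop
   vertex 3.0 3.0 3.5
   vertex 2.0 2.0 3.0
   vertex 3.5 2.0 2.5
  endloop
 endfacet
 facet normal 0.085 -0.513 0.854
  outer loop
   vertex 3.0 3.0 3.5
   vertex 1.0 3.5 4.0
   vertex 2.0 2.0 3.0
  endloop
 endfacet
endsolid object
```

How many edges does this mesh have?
12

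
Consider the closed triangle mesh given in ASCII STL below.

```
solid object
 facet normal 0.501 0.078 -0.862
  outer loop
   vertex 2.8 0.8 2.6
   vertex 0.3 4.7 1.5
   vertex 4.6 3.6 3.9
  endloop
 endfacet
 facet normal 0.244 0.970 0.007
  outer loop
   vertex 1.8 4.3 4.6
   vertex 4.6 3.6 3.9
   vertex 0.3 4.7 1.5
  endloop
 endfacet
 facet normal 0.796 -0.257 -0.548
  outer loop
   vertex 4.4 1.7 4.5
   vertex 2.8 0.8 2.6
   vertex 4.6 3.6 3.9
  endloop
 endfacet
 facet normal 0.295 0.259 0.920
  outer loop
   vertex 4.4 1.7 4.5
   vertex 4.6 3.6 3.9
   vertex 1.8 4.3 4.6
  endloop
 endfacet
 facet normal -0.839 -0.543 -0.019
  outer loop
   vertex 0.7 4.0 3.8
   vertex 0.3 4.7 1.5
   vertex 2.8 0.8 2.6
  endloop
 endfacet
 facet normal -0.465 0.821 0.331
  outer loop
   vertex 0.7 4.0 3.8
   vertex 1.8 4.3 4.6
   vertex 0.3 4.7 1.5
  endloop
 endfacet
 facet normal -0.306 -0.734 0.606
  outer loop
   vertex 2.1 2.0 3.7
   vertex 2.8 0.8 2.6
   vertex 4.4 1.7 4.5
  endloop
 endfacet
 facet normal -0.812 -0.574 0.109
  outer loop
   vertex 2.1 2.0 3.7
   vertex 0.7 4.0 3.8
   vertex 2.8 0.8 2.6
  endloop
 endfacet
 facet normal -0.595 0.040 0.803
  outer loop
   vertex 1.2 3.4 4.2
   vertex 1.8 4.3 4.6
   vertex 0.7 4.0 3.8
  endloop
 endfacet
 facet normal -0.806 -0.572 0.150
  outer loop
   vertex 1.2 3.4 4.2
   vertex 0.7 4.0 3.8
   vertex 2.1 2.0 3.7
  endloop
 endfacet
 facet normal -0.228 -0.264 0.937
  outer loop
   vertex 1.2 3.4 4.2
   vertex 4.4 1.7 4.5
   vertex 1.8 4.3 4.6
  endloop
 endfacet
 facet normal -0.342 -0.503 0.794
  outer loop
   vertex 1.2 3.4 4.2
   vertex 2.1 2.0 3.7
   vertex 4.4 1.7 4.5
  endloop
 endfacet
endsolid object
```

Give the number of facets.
12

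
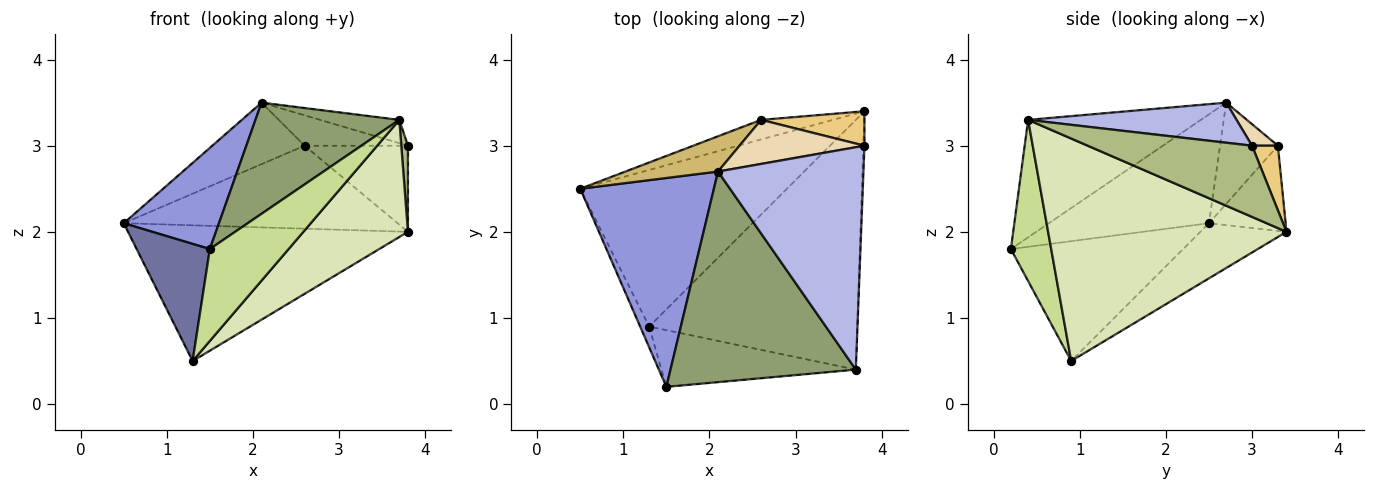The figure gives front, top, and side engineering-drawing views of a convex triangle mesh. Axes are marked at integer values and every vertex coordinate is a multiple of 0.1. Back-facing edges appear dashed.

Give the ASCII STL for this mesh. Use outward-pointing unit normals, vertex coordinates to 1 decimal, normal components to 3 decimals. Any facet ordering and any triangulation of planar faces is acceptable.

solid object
 facet normal -0.918 -0.390 -0.069
  outer loop
   vertex 1.3 0.9 0.5
   vertex 1.5 0.2 1.8
   vertex 0.5 2.5 2.1
  endloop
 endfacet
 facet normal -0.198 0.642 -0.741
  outer loop
   vertex 3.8 3.4 2.0
   vertex 1.3 0.9 0.5
   vertex 0.5 2.5 2.1
  endloop
 endfacet
 facet normal -0.591 -0.352 0.726
  outer loop
   vertex 2.1 2.7 3.5
   vertex 0.5 2.5 2.1
   vertex 1.5 0.2 1.8
  endloop
 endfacet
 facet normal 0.264 0.101 0.959
  outer loop
   vertex 3.7 0.4 3.3
   vertex 3.8 3.0 3.0
   vertex 2.1 2.7 3.5
  endloop
 endfacet
 facet normal -0.489 -0.407 0.771
  outer loop
   vertex 3.7 0.4 3.3
   vertex 2.1 2.7 3.5
   vertex 1.5 0.2 1.8
  endloop
 endfacet
 facet normal 0.999 -0.040 -0.016
  outer loop
   vertex 3.7 0.4 3.3
   vertex 3.8 3.4 2.0
   vertex 3.8 3.0 3.0
  endloop
 endfacet
 facet normal 0.399 -0.780 -0.482
  outer loop
   vertex 3.7 0.4 3.3
   vertex 1.5 0.2 1.8
   vertex 1.3 0.9 0.5
  endloop
 endfacet
 facet normal 0.695 -0.305 -0.651
  outer loop
   vertex 3.7 0.4 3.3
   vertex 1.3 0.9 0.5
   vertex 3.8 3.4 2.0
  endloop
 endfacet
 facet normal -0.263 0.939 -0.221
  outer loop
   vertex 2.6 3.3 3.0
   vertex 3.8 3.4 2.0
   vertex 0.5 2.5 2.1
  endloop
 endfacet
 facet normal -0.478 0.762 0.437
  outer loop
   vertex 2.6 3.3 3.0
   vertex 0.5 2.5 2.1
   vertex 2.1 2.7 3.5
  endloop
 endfacet
 facet normal 0.226 0.904 0.362
  outer loop
   vertex 2.6 3.3 3.0
   vertex 3.8 3.0 3.0
   vertex 3.8 3.4 2.0
  endloop
 endfacet
 facet normal 0.141 0.562 0.815
  outer loop
   vertex 2.6 3.3 3.0
   vertex 2.1 2.7 3.5
   vertex 3.8 3.0 3.0
  endloop
 endfacet
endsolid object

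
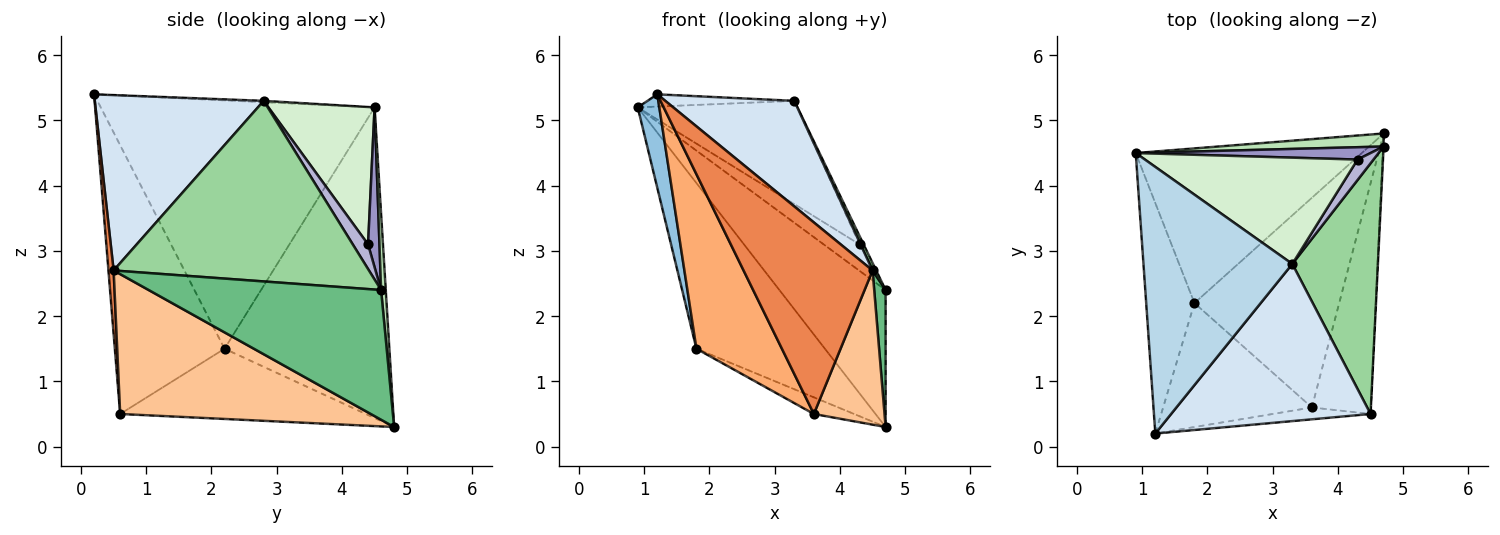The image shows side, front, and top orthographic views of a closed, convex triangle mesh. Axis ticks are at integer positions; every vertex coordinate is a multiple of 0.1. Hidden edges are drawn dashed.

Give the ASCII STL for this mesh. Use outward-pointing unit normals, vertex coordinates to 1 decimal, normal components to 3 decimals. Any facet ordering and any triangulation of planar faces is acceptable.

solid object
 facet normal -0.684 0.533 -0.498
  outer loop
   vertex 1.8 2.2 1.5
   vertex 0.9 4.5 5.2
   vertex 4.7 4.8 0.3
  endloop
 endfacet
 facet normal -0.979 -0.077 -0.190
  outer loop
   vertex 1.8 2.2 1.5
   vertex 1.2 0.2 5.4
   vertex 0.9 4.5 5.2
  endloop
 endfacet
 facet normal -0.009 0.046 0.999
  outer loop
   vertex 3.3 2.8 5.3
   vertex 0.9 4.5 5.2
   vertex 1.2 0.2 5.4
  endloop
 endfacet
 facet normal 0.590 -0.450 0.671
  outer loop
   vertex 3.3 2.8 5.3
   vertex 1.2 0.2 5.4
   vertex 4.5 0.5 2.7
  endloop
 endfacet
 facet normal 0.040 -0.997 -0.062
  outer loop
   vertex 3.6 0.6 0.5
   vertex 4.5 0.5 2.7
   vertex 1.2 0.2 5.4
  endloop
 endfacet
 facet normal -0.723 -0.563 -0.400
  outer loop
   vertex 3.6 0.6 0.5
   vertex 1.2 0.2 5.4
   vertex 1.8 2.2 1.5
  endloop
 endfacet
 facet normal 0.892 -0.251 -0.376
  outer loop
   vertex 3.6 0.6 0.5
   vertex 4.7 4.8 0.3
   vertex 4.5 0.5 2.7
  endloop
 endfacet
 facet normal -0.435 0.071 -0.897
  outer loop
   vertex 3.6 0.6 0.5
   vertex 1.8 2.2 1.5
   vertex 4.7 4.8 0.3
  endloop
 endfacet
 facet normal 0.999 -0.049 -0.005
  outer loop
   vertex 4.7 4.6 2.4
   vertex 4.5 0.5 2.7
   vertex 4.7 4.8 0.3
  endloop
 endfacet
 facet normal 0.904 -0.013 0.428
  outer loop
   vertex 4.7 4.6 2.4
   vertex 3.3 2.8 5.3
   vertex 4.5 0.5 2.7
  endloop
 endfacet
 facet normal 0.044 0.995 0.095
  outer loop
   vertex 4.7 4.6 2.4
   vertex 4.7 4.8 0.3
   vertex 0.9 4.5 5.2
  endloop
 endfacet
 facet normal 0.421 0.632 0.651
  outer loop
   vertex 4.3 4.4 3.1
   vertex 0.9 4.5 5.2
   vertex 3.3 2.8 5.3
  endloop
 endfacet
 facet normal 0.277 0.870 0.407
  outer loop
   vertex 4.3 4.4 3.1
   vertex 4.7 4.6 2.4
   vertex 0.9 4.5 5.2
  endloop
 endfacet
 facet normal 0.820 0.217 0.530
  outer loop
   vertex 4.3 4.4 3.1
   vertex 3.3 2.8 5.3
   vertex 4.7 4.6 2.4
  endloop
 endfacet
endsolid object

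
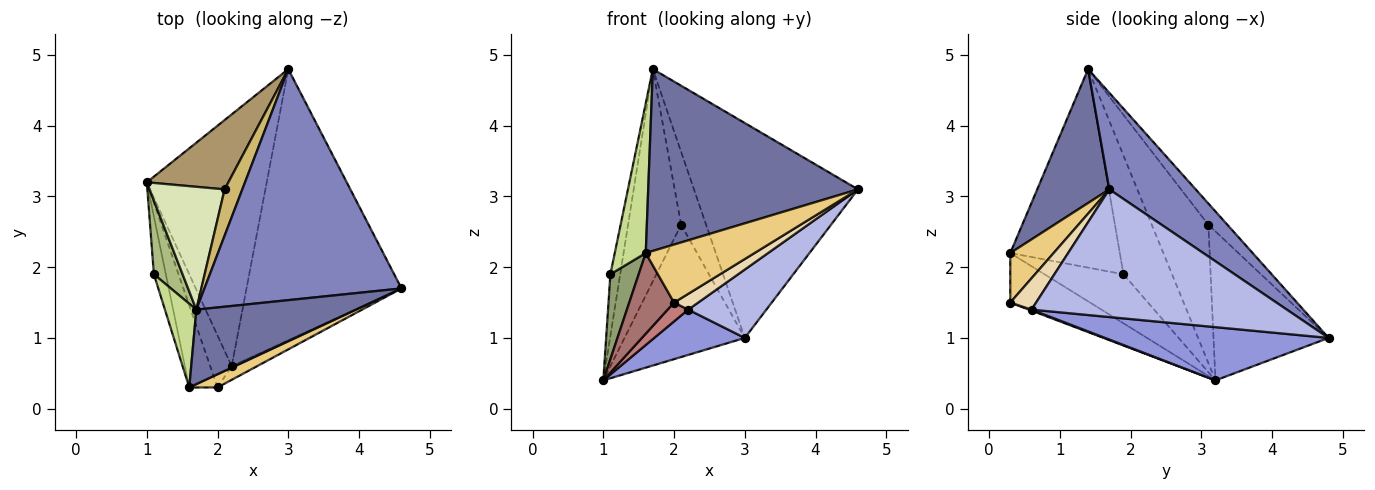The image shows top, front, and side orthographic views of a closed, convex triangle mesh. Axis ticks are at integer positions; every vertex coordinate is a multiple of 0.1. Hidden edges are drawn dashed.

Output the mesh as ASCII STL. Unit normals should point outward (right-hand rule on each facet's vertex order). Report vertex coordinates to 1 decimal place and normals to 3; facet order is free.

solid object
 facet normal 0.303 -0.882 0.361
  outer loop
   vertex 1.7 1.4 4.8
   vertex 1.6 0.3 2.2
   vertex 4.6 1.7 3.1
  endloop
 endfacet
 facet normal 0.338 0.641 0.689
  outer loop
   vertex 3.0 4.8 1.0
   vertex 1.7 1.4 4.8
   vertex 4.6 1.7 3.1
  endloop
 endfacet
 facet normal 0.400 -0.162 -0.902
  outer loop
   vertex 2.2 0.6 1.4
   vertex 1.0 3.2 0.4
   vertex 3.0 4.8 1.0
  endloop
 endfacet
 facet normal 0.624 -0.191 -0.758
  outer loop
   vertex 2.2 0.6 1.4
   vertex 3.0 4.8 1.0
   vertex 4.6 1.7 3.1
  endloop
 endfacet
 facet normal -0.918 -0.329 -0.224
  outer loop
   vertex 1.1 1.9 1.9
   vertex 1.0 3.2 0.4
   vertex 1.6 0.3 2.2
  endloop
 endfacet
 facet normal -0.954 0.193 0.231
  outer loop
   vertex 1.1 1.9 1.9
   vertex 1.7 1.4 4.8
   vertex 1.0 3.2 0.4
  endloop
 endfacet
 facet normal -0.951 -0.269 0.150
  outer loop
   vertex 1.1 1.9 1.9
   vertex 1.6 0.3 2.2
   vertex 1.7 1.4 4.8
  endloop
 endfacet
 facet normal -0.678 0.636 0.368
  outer loop
   vertex 2.1 3.1 2.6
   vertex 1.0 3.2 0.4
   vertex 1.7 1.4 4.8
  endloop
 endfacet
 facet normal -0.647 0.676 0.354
  outer loop
   vertex 2.1 3.1 2.6
   vertex 3.0 4.8 1.0
   vertex 1.0 3.2 0.4
  endloop
 endfacet
 facet normal -0.541 0.710 0.451
  outer loop
   vertex 2.1 3.1 2.6
   vertex 1.7 1.4 4.8
   vertex 3.0 4.8 1.0
  endloop
 endfacet
 facet normal 0.362 -0.909 0.207
  outer loop
   vertex 2.0 0.3 1.5
   vertex 4.6 1.7 3.1
   vertex 1.6 0.3 2.2
  endloop
 endfacet
 facet normal 0.629 -0.589 -0.507
  outer loop
   vertex 2.0 0.3 1.5
   vertex 2.2 0.6 1.4
   vertex 4.6 1.7 3.1
  endloop
 endfacet
 facet normal -0.780 -0.438 -0.446
  outer loop
   vertex 2.0 0.3 1.5
   vertex 1.6 0.3 2.2
   vertex 1.0 3.2 0.4
  endloop
 endfacet
 facet normal 0.043 -0.341 -0.939
  outer loop
   vertex 2.0 0.3 1.5
   vertex 1.0 3.2 0.4
   vertex 2.2 0.6 1.4
  endloop
 endfacet
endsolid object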